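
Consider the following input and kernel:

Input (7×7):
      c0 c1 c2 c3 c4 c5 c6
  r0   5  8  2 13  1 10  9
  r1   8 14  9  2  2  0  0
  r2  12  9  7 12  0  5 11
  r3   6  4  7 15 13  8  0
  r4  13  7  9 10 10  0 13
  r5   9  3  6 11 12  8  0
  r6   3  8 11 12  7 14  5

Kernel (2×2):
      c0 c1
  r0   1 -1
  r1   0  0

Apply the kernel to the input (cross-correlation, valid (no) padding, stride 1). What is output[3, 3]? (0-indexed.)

The receptive field on the input at this output position is [15 13 / 10 10]. Elementwise product with the kernel and sum: 15·1 + 13·-1.

2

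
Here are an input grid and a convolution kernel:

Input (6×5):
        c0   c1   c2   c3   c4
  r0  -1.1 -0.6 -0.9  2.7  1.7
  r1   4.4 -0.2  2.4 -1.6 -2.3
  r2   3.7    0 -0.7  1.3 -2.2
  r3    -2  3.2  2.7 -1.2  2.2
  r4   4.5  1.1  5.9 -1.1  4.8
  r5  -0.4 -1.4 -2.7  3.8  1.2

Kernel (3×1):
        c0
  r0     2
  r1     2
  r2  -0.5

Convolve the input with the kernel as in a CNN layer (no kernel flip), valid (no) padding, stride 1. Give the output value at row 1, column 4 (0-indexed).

The receptive field on the input at this output position is [-2.3 / -2.2 / 2.2]. Elementwise product with the kernel and sum: -2.3·2 + -2.2·2 + 2.2·-0.5.

-10.1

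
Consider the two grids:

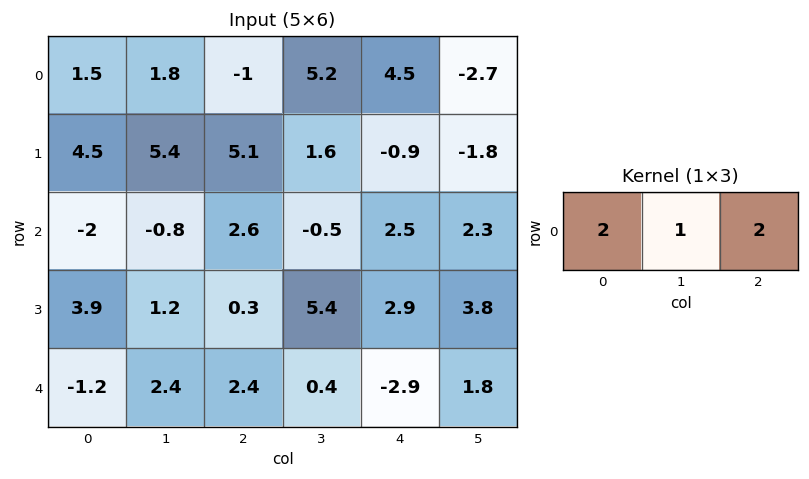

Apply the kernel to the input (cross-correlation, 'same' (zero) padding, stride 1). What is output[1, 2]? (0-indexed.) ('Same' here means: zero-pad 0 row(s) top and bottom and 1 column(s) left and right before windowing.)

The receptive field on the zero-padded input at this output position is [5.4 5.1 1.6]. Elementwise product with the kernel and sum: 5.4·2 + 5.1·1 + 1.6·2.

19.1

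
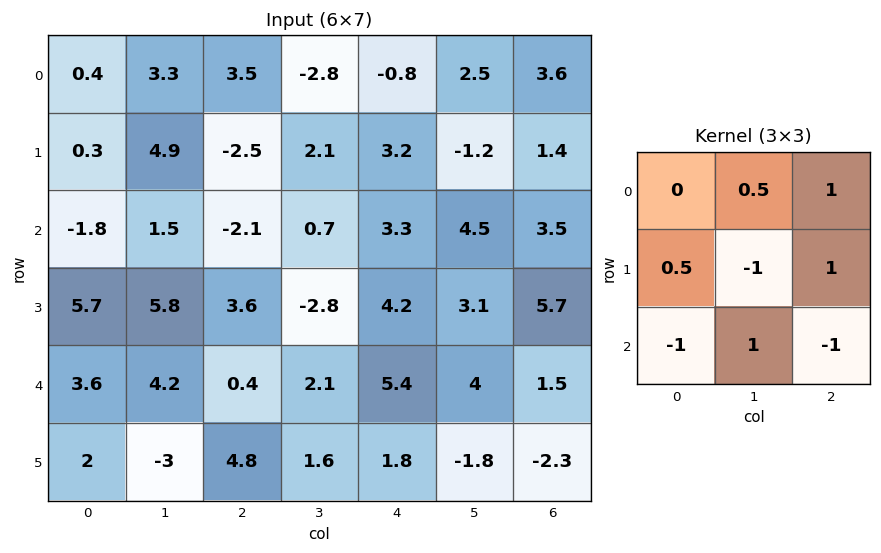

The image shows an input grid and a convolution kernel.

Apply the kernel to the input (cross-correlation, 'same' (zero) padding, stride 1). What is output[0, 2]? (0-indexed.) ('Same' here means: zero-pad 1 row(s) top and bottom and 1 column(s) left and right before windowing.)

-14.15

The receptive field on the zero-padded input at this output position is [0 0 0 / 3.3 3.5 -2.8 / 4.9 -2.5 2.1]. Elementwise product with the kernel and sum: 0·0.5 + 0·1 + 3.3·0.5 + 3.5·-1 + -2.8·1 + 4.9·-1 + -2.5·1 + 2.1·-1.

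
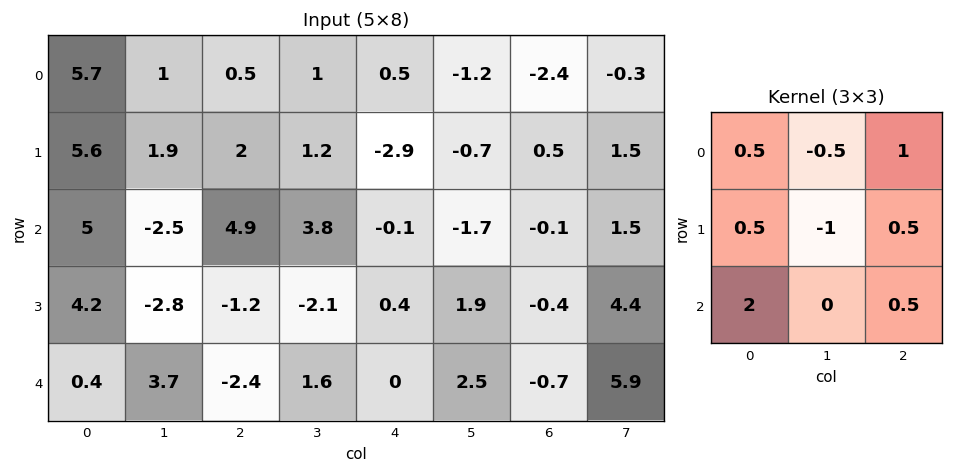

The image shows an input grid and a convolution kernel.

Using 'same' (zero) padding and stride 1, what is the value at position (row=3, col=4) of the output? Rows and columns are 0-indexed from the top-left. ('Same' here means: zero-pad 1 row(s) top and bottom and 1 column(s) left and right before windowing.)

4.2

The receptive field on the zero-padded input at this output position is [3.8 -0.1 -1.7 / -2.1 0.4 1.9 / 1.6 0 2.5]. Elementwise product with the kernel and sum: 3.8·0.5 + -0.1·-0.5 + -1.7·1 + -2.1·0.5 + 0.4·-1 + 1.9·0.5 + 1.6·2 + 2.5·0.5.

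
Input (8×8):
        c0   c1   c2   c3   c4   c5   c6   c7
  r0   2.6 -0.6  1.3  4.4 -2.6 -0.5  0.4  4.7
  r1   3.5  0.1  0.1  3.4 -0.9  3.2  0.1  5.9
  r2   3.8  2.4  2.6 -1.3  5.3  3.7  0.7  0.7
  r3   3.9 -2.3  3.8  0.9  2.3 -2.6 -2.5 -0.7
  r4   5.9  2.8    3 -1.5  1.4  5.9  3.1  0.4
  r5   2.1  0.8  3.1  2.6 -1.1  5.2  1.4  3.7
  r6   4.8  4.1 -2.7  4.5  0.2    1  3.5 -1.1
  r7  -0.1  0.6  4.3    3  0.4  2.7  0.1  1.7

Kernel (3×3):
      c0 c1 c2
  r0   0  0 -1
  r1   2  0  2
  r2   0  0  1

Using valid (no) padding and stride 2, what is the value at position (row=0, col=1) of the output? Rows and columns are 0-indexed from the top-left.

The receptive field on the input at this output position is [1.3 4.4 -2.6 / 0.1 3.4 -0.9 / 2.6 -1.3 5.3]. Elementwise product with the kernel and sum: -2.6·-1 + 0.1·2 + -0.9·2 + 5.3·1.

6.3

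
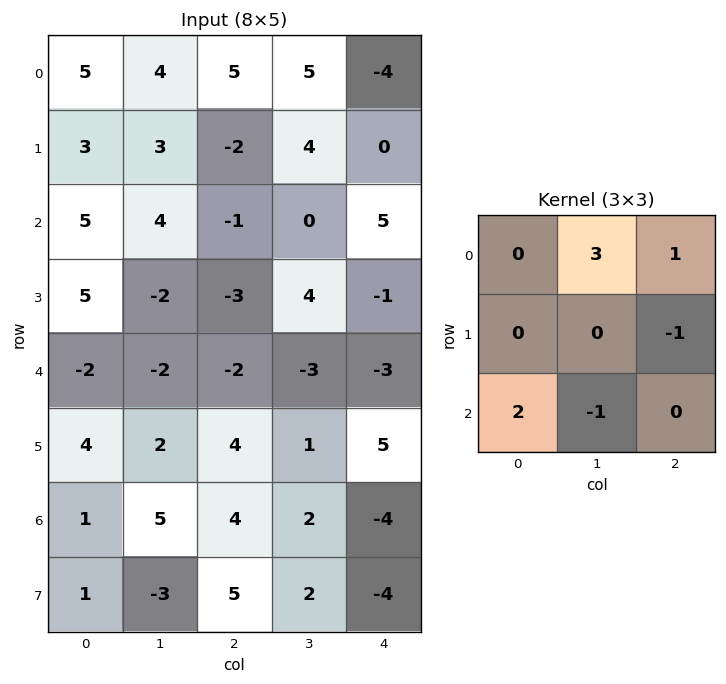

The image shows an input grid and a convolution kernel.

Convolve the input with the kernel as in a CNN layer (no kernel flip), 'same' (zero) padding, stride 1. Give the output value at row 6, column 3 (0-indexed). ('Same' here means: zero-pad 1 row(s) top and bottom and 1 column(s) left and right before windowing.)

20

The receptive field on the zero-padded input at this output position is [4 1 5 / 4 2 -4 / 5 2 -4]. Elementwise product with the kernel and sum: 1·3 + 5·1 + -4·-1 + 5·2 + 2·-1.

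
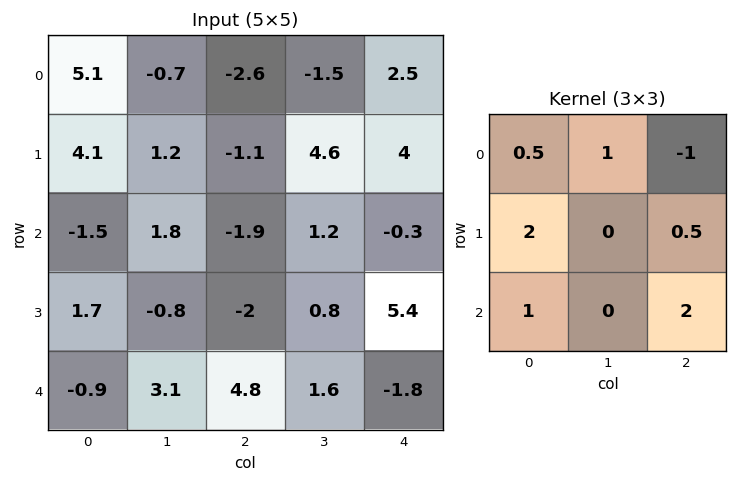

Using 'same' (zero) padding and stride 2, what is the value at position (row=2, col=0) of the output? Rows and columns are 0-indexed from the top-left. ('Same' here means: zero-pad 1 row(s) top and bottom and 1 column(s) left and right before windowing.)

4.05

The receptive field on the zero-padded input at this output position is [0 1.7 -0.8 / 0 -0.9 3.1 / 0 0 0]. Elementwise product with the kernel and sum: 0·0.5 + 1.7·1 + -0.8·-1 + 0·2 + 3.1·0.5 + 0·1 + 0·2.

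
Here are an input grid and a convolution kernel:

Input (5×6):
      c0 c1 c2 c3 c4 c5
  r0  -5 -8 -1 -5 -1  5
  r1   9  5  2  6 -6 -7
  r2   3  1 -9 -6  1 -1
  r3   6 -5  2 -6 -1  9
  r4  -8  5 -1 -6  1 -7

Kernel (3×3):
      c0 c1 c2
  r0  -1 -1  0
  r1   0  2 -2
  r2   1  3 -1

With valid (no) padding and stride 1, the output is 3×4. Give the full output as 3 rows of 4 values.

Output[0,0]: The receptive field on the input at this output position is [-5 -8 -1 / 9 5 2 / 3 1 -9]. Elementwise product with the kernel and sum: -5·-1 + -8·-1 + 5·2 + 2·-2 + 3·1 + 1·3 + -9·-1.

34 -19 2 6
-5 -6 -37 -14
-10 32 -15 -11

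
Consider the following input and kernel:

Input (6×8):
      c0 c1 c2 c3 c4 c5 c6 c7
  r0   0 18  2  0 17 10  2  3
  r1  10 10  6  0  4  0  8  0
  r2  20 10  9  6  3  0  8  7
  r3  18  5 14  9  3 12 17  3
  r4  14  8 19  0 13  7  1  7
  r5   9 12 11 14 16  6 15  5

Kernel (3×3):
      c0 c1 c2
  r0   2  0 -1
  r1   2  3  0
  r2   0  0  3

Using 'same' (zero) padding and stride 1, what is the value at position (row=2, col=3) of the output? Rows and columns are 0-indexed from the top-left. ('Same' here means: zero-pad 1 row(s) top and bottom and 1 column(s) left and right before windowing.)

53

The receptive field on the zero-padded input at this output position is [6 0 4 / 9 6 3 / 14 9 3]. Elementwise product with the kernel and sum: 6·2 + 4·-1 + 9·2 + 6·3 + 3·3.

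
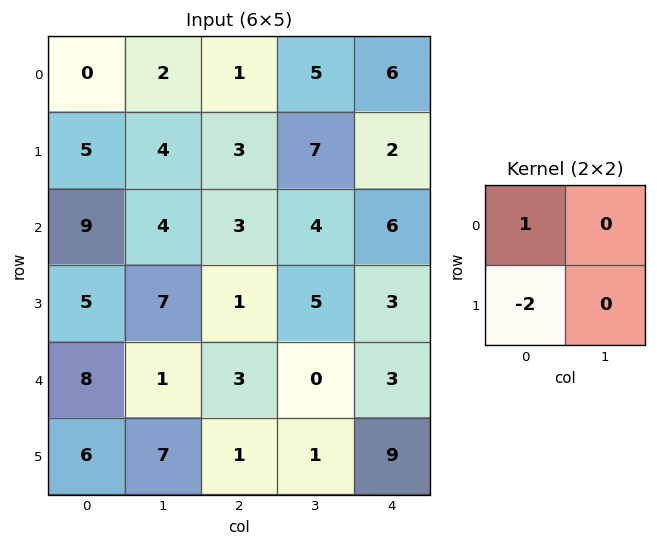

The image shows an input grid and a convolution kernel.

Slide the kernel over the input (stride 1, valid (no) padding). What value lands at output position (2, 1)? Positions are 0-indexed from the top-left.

-10

The receptive field on the input at this output position is [4 3 / 7 1]. Elementwise product with the kernel and sum: 4·1 + 7·-2.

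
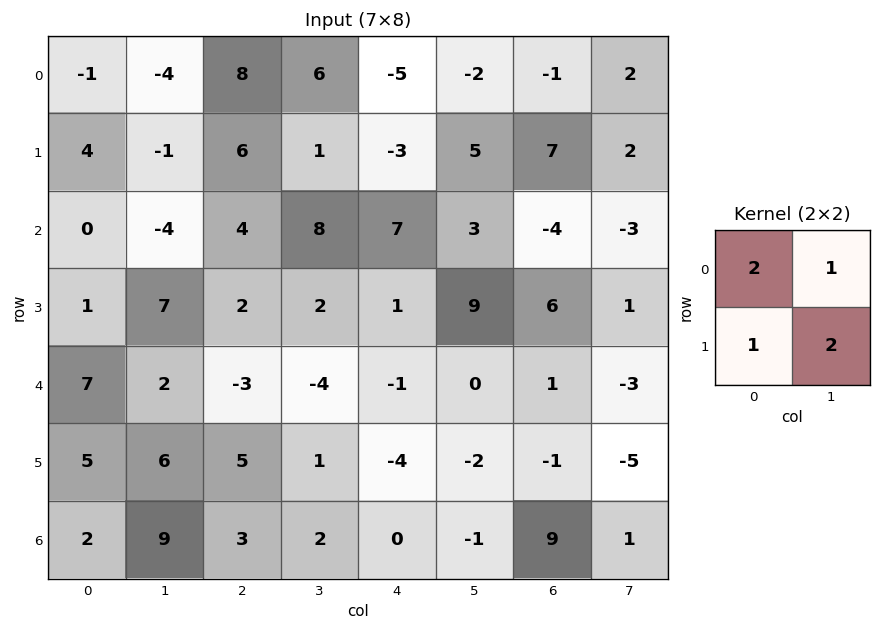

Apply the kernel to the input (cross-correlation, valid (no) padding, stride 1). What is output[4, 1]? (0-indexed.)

17

The receptive field on the input at this output position is [2 -3 / 6 5]. Elementwise product with the kernel and sum: 2·2 + -3·1 + 6·1 + 5·2.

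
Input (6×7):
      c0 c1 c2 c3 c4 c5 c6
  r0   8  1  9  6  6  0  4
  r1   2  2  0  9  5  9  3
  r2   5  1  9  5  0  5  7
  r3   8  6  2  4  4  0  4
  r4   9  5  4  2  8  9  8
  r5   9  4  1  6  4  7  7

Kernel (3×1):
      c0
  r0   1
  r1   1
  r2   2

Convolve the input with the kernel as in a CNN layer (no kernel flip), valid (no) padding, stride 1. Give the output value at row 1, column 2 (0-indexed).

The receptive field on the input at this output position is [0 / 9 / 2]. Elementwise product with the kernel and sum: 0·1 + 9·1 + 2·2.

13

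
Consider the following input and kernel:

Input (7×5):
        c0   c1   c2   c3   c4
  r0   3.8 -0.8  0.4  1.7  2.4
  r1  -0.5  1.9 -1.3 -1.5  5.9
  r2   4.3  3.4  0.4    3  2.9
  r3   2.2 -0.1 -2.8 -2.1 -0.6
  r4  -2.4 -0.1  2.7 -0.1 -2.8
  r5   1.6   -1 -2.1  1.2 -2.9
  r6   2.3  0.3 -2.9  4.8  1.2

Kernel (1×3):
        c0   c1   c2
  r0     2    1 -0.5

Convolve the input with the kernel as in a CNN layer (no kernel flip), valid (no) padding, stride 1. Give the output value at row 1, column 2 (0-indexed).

-7.05

The receptive field on the input at this output position is [-1.3 -1.5 5.9]. Elementwise product with the kernel and sum: -1.3·2 + -1.5·1 + 5.9·-0.5.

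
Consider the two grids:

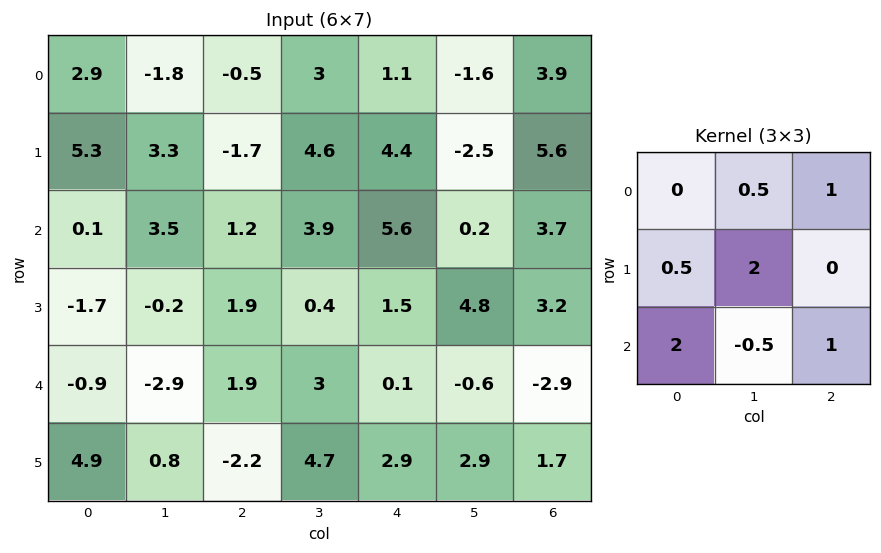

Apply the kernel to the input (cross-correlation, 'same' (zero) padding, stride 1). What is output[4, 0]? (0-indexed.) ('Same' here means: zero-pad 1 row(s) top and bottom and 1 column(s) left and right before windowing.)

The receptive field on the zero-padded input at this output position is [0 -1.7 -0.2 / 0 -0.9 -2.9 / 0 4.9 0.8]. Elementwise product with the kernel and sum: -1.7·0.5 + -0.2·1 + 0·0.5 + -0.9·2 + 0·2 + 4.9·-0.5 + 0.8·1.

-4.5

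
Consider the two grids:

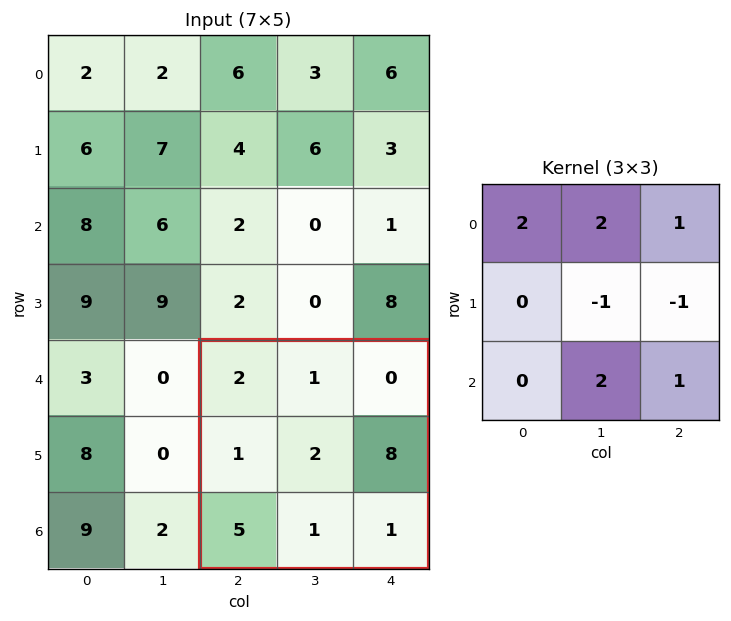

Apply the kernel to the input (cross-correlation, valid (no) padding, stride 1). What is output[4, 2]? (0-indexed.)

The receptive field on the input at this output position is [2 1 0 / 1 2 8 / 5 1 1]. Elementwise product with the kernel and sum: 2·2 + 1·2 + 0·1 + 2·-1 + 8·-1 + 1·2 + 1·1.

-1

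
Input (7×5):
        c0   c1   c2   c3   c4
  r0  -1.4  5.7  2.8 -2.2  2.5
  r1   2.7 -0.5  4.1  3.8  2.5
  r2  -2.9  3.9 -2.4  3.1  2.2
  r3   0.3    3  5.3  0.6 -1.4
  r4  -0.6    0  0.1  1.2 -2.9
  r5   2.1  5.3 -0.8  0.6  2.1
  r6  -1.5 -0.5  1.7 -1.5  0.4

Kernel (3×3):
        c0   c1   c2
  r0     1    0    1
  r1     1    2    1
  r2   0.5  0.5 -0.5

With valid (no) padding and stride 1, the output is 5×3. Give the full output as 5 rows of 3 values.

8.9 14.2 18.75
8.3 9.35 16.25
5.95 20.65 7
9.2 6.95 2.35
9.55 6.85 -0.4

Output[0,0]: The receptive field on the input at this output position is [-1.4 5.7 2.8 / 2.7 -0.5 4.1 / -2.9 3.9 -2.4]. Elementwise product with the kernel and sum: -1.4·1 + 2.8·1 + 2.7·1 + -0.5·2 + 4.1·1 + -2.9·0.5 + 3.9·0.5 + -2.4·-0.5.
Output[0,1]: The receptive field on the input at this output position is [5.7 2.8 -2.2 / -0.5 4.1 3.8 / 3.9 -2.4 3.1]. Elementwise product with the kernel and sum: 5.7·1 + -2.2·1 + -0.5·1 + 4.1·2 + 3.8·1 + 3.9·0.5 + -2.4·0.5 + 3.1·-0.5.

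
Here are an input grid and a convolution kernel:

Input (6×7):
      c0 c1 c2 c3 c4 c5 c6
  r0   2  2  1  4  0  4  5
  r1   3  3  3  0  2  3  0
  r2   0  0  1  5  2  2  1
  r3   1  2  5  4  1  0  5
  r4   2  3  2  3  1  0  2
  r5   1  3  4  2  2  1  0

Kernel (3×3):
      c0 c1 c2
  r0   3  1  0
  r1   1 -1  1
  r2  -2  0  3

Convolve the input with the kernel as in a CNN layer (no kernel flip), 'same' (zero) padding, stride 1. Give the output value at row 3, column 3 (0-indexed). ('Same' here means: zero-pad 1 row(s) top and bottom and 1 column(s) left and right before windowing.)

9

The receptive field on the zero-padded input at this output position is [1 5 2 / 5 4 1 / 2 3 1]. Elementwise product with the kernel and sum: 1·3 + 5·1 + 5·1 + 4·-1 + 1·1 + 2·-2 + 1·3.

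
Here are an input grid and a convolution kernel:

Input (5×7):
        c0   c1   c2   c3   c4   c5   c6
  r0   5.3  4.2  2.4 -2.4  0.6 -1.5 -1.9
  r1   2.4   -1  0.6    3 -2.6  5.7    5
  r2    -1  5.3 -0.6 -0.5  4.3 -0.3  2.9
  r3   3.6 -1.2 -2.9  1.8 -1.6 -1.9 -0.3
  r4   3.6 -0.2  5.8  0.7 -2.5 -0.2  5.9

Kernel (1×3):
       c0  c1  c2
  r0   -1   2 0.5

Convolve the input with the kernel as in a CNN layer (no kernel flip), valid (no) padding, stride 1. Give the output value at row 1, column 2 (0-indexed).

The receptive field on the input at this output position is [0.6 3 -2.6]. Elementwise product with the kernel and sum: 0.6·-1 + 3·2 + -2.6·0.5.

4.1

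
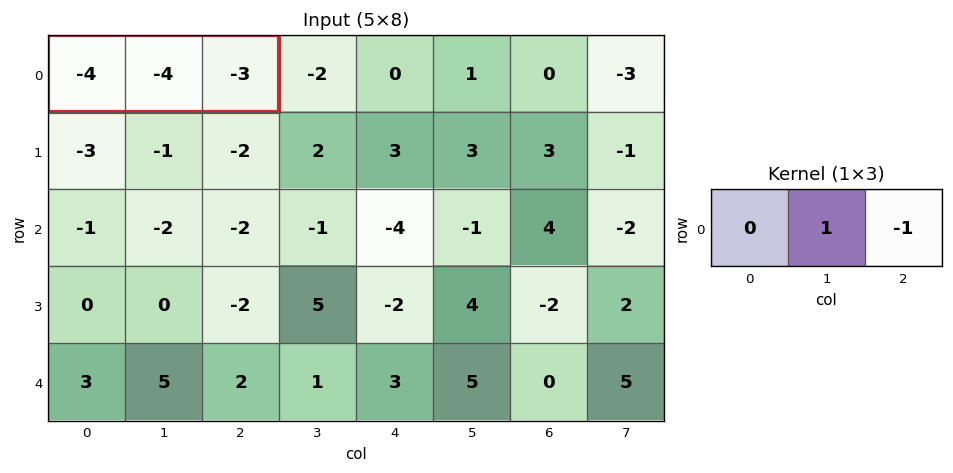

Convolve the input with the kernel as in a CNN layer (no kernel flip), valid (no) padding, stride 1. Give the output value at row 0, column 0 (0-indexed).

-1

The receptive field on the input at this output position is [-4 -4 -3]. Elementwise product with the kernel and sum: -4·1 + -3·-1.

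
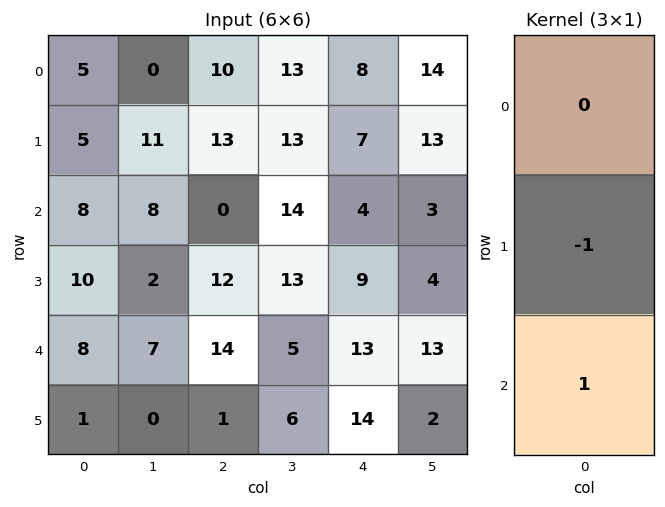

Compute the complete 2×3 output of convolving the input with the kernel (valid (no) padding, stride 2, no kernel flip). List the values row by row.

3 -13 -3
-2 2 4

Output[0,0]: The receptive field on the input at this output position is [5 / 5 / 8]. Elementwise product with the kernel and sum: 5·-1 + 8·1.
Output[0,1]: The receptive field on the input at this output position is [10 / 13 / 0]. Elementwise product with the kernel and sum: 13·-1 + 0·1.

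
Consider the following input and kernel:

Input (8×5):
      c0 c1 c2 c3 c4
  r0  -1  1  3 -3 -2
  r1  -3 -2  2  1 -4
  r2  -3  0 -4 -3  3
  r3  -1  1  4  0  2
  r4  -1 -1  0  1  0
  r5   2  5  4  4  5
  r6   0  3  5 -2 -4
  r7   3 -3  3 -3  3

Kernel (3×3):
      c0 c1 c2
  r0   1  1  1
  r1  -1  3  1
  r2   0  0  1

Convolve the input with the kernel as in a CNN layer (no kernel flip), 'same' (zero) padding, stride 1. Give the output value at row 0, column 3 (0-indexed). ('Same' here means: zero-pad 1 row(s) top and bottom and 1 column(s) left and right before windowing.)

-18

The receptive field on the zero-padded input at this output position is [0 0 0 / 3 -3 -2 / 2 1 -4]. Elementwise product with the kernel and sum: 0·1 + 0·1 + 0·1 + 3·-1 + -3·3 + -2·1 + -4·1.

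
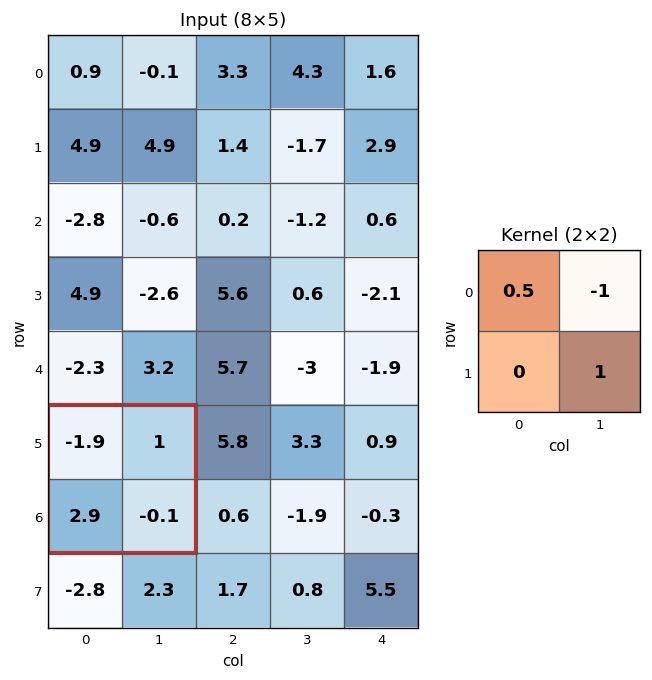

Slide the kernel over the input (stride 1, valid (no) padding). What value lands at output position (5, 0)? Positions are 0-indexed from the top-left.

The receptive field on the input at this output position is [-1.9 1 / 2.9 -0.1]. Elementwise product with the kernel and sum: -1.9·0.5 + 1·-1 + -0.1·1.

-2.05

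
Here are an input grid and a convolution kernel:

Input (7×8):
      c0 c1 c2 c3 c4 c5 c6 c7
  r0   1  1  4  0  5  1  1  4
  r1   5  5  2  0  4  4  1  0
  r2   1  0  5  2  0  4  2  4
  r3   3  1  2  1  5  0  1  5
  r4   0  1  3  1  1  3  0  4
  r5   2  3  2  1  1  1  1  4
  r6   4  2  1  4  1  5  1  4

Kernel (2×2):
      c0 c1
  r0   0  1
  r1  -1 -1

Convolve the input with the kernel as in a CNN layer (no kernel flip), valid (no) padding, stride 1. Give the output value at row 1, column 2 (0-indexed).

-7

The receptive field on the input at this output position is [2 0 / 5 2]. Elementwise product with the kernel and sum: 0·1 + 5·-1 + 2·-1.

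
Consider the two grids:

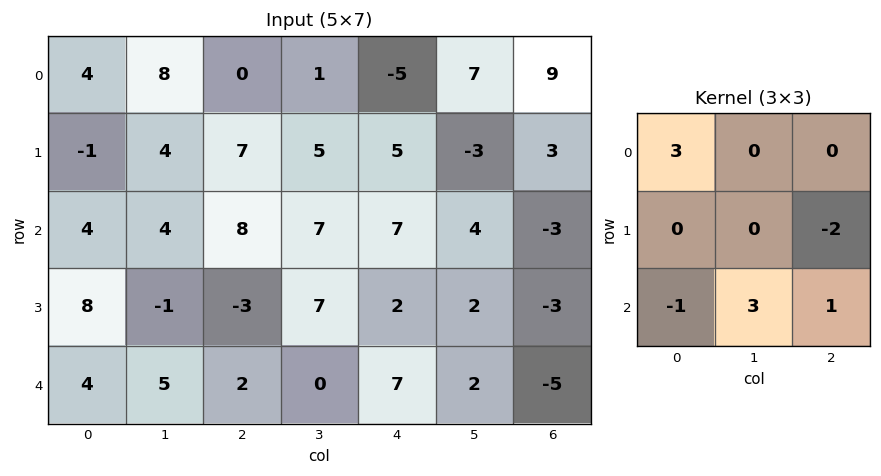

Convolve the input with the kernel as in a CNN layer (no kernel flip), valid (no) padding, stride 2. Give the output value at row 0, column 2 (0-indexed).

-19

The receptive field on the input at this output position is [-5 7 9 / 5 -3 3 / 7 4 -3]. Elementwise product with the kernel and sum: -5·3 + 3·-2 + 7·-1 + 4·3 + -3·1.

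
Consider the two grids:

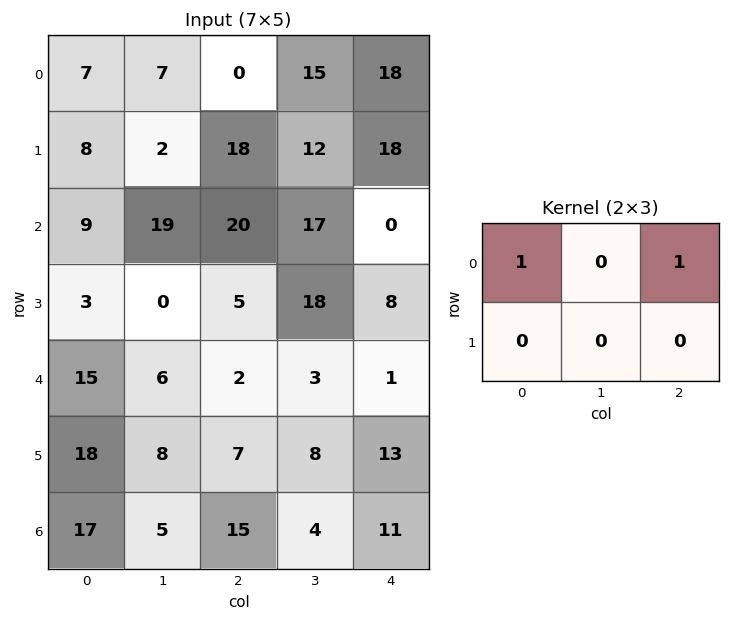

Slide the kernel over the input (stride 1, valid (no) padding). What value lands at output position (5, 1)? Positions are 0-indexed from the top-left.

16

The receptive field on the input at this output position is [8 7 8 / 5 15 4]. Elementwise product with the kernel and sum: 8·1 + 8·1.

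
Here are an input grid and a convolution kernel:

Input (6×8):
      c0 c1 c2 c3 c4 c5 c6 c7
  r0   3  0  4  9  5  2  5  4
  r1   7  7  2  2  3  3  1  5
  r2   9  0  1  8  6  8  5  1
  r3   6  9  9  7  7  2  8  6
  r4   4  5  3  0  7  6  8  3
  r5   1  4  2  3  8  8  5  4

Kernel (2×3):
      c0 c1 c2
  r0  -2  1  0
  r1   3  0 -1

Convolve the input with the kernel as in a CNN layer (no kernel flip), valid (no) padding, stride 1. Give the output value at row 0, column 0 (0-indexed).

The receptive field on the input at this output position is [3 0 4 / 7 7 2]. Elementwise product with the kernel and sum: 3·-2 + 0·1 + 7·3 + 2·-1.

13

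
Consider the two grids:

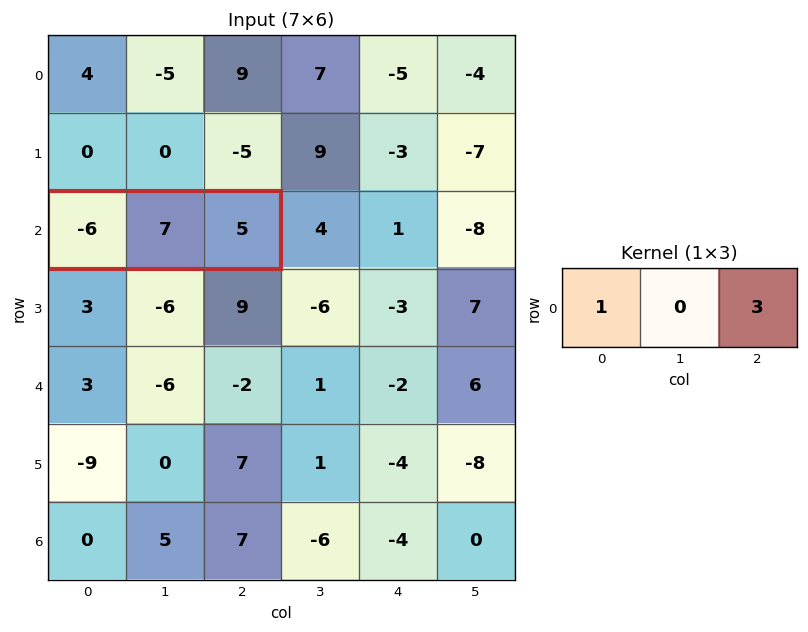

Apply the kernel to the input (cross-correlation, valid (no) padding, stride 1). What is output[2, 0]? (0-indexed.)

9

The receptive field on the input at this output position is [-6 7 5]. Elementwise product with the kernel and sum: -6·1 + 5·3.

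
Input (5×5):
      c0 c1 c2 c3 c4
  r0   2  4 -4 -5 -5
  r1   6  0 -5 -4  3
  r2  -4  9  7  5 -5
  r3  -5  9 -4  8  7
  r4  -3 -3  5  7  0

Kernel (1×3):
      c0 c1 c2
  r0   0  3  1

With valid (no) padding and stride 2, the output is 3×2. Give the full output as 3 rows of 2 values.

Output[0,0]: The receptive field on the input at this output position is [2 4 -4]. Elementwise product with the kernel and sum: 4·3 + -4·1.

8 -20
34 10
-4 21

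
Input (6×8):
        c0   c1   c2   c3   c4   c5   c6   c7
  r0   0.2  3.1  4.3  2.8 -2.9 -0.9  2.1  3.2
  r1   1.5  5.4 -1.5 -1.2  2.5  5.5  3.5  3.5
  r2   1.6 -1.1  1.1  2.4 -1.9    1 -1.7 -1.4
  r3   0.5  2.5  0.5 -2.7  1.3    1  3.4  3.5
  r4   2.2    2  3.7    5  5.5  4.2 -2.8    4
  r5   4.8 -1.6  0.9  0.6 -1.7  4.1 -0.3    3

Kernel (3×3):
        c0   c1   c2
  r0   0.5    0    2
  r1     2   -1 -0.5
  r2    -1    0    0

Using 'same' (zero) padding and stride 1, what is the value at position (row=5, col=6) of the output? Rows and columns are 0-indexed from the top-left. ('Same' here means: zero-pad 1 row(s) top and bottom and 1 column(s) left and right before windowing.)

17.1

The receptive field on the zero-padded input at this output position is [4.2 -2.8 4 / 4.1 -0.3 3 / 0 0 0]. Elementwise product with the kernel and sum: 4.2·0.5 + 4·2 + 4.1·2 + -0.3·-1 + 3·-0.5 + 0·-1.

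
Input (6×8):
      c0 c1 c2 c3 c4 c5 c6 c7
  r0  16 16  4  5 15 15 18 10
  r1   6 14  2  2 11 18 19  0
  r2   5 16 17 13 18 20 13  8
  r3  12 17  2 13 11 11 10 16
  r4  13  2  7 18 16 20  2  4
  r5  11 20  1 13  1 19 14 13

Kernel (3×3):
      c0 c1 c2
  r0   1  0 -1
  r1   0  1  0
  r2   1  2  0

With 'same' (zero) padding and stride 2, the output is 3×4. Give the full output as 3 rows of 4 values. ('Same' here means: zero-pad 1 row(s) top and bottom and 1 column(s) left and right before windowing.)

Output[0,0]: The receptive field on the zero-padded input at this output position is [0 0 0 / 0 16 16 / 0 6 14]. Elementwise product with the kernel and sum: 0·1 + 0·-1 + 16·1 + 0·1 + 6·2.

28 22 39 74
15 50 37 62
18 33 33 44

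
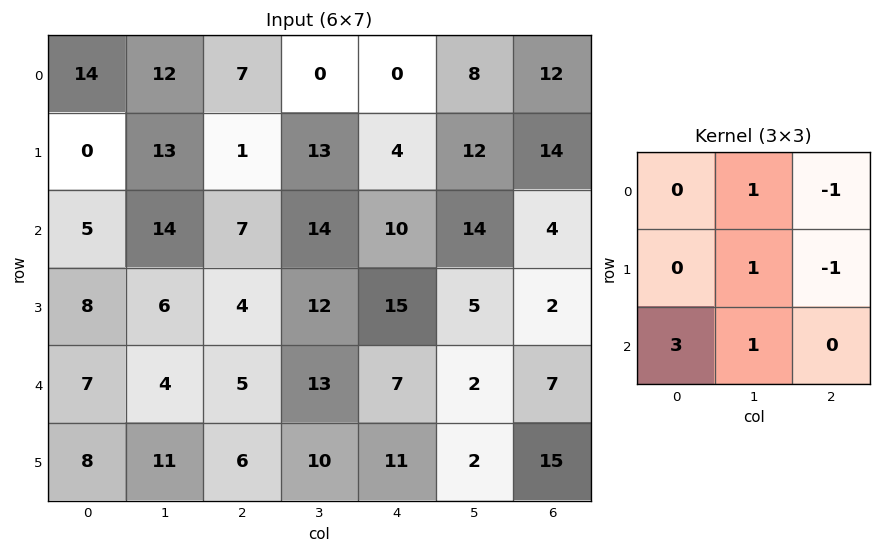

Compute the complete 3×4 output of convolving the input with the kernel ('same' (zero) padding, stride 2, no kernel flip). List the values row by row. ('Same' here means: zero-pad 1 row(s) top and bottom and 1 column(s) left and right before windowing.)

2 47 35 62
-14 3 39 35
13 23 56 30

Output[0,0]: The receptive field on the zero-padded input at this output position is [0 0 0 / 0 14 12 / 0 0 13]. Elementwise product with the kernel and sum: 0·1 + 0·-1 + 14·1 + 12·-1 + 0·3 + 0·1.
Output[0,1]: The receptive field on the zero-padded input at this output position is [0 0 0 / 12 7 0 / 13 1 13]. Elementwise product with the kernel and sum: 0·1 + 0·-1 + 7·1 + 0·-1 + 13·3 + 1·1.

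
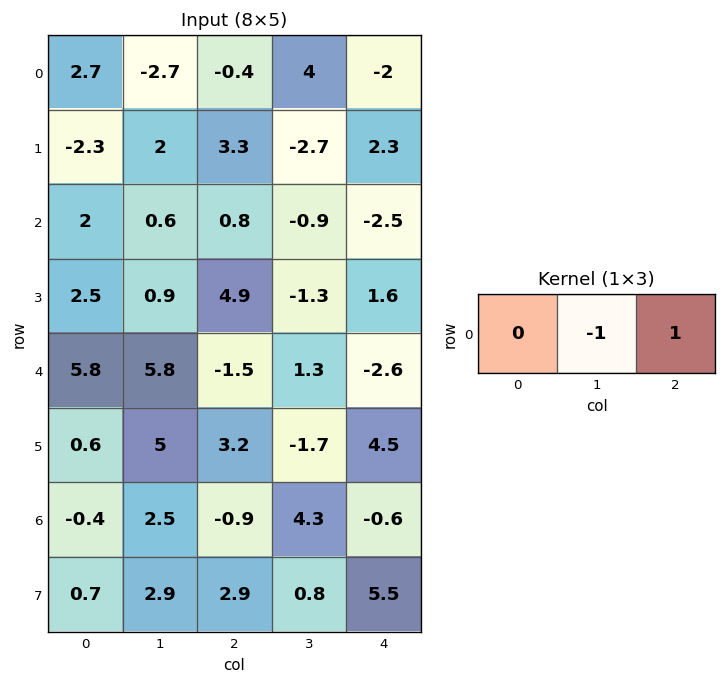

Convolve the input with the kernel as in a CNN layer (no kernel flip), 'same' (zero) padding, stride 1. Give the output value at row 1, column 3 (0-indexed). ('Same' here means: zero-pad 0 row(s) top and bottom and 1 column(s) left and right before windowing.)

The receptive field on the zero-padded input at this output position is [3.3 -2.7 2.3]. Elementwise product with the kernel and sum: -2.7·-1 + 2.3·1.

5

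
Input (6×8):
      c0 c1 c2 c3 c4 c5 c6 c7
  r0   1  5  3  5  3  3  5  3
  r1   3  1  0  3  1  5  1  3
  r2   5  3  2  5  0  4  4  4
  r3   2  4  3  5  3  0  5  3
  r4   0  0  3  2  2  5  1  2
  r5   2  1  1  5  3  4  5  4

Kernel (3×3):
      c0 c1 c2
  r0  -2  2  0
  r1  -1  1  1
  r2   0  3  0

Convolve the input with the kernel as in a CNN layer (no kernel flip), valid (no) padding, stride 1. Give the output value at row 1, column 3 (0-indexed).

4

The receptive field on the input at this output position is [3 1 5 / 5 0 4 / 5 3 0]. Elementwise product with the kernel and sum: 3·-2 + 1·2 + 5·-1 + 0·1 + 4·1 + 3·3.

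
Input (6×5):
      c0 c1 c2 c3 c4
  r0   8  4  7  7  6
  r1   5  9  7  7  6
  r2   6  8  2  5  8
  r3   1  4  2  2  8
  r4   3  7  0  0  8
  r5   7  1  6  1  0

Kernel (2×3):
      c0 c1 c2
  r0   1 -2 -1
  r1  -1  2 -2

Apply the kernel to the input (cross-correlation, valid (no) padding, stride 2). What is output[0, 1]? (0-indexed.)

The receptive field on the input at this output position is [7 7 6 / 7 7 6]. Elementwise product with the kernel and sum: 7·1 + 7·-2 + 6·-1 + 7·-1 + 7·2 + 6·-2.

-18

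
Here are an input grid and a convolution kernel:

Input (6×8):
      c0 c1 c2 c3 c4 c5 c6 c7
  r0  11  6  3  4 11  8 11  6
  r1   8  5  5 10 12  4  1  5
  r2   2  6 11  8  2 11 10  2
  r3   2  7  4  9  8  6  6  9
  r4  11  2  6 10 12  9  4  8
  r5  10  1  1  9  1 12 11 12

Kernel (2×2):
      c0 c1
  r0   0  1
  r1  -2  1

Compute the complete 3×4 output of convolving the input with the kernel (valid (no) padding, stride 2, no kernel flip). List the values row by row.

Output[0,0]: The receptive field on the input at this output position is [11 6 / 8 5]. Elementwise product with the kernel and sum: 6·1 + 8·-2 + 5·1.
Output[0,1]: The receptive field on the input at this output position is [3 4 / 5 10]. Elementwise product with the kernel and sum: 4·1 + 5·-2 + 10·1.

-5 4 -12 9
9 9 1 -1
-17 17 19 -2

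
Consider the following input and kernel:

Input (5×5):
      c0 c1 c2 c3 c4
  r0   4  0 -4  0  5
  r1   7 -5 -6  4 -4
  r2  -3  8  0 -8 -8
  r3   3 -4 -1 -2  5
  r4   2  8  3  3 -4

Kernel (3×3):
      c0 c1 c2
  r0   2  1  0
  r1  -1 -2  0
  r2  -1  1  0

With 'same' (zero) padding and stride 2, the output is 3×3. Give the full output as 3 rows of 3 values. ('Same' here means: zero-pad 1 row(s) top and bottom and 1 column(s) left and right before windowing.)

-1 7 -18
16 -21 35
-1 -23 6

Output[0,0]: The receptive field on the zero-padded input at this output position is [0 0 0 / 0 4 0 / 0 7 -5]. Elementwise product with the kernel and sum: 0·2 + 0·1 + 0·-1 + 4·-2 + 0·-1 + 7·1.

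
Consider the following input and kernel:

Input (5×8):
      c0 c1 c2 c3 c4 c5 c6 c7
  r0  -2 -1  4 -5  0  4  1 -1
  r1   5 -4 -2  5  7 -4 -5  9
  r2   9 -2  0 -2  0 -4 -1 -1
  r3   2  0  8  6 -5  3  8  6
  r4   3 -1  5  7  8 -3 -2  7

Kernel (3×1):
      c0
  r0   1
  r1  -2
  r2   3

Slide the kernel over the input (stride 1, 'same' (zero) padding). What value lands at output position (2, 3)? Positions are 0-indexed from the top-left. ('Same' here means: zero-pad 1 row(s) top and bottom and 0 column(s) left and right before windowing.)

27

The receptive field on the zero-padded input at this output position is [5 / -2 / 6]. Elementwise product with the kernel and sum: 5·1 + -2·-2 + 6·3.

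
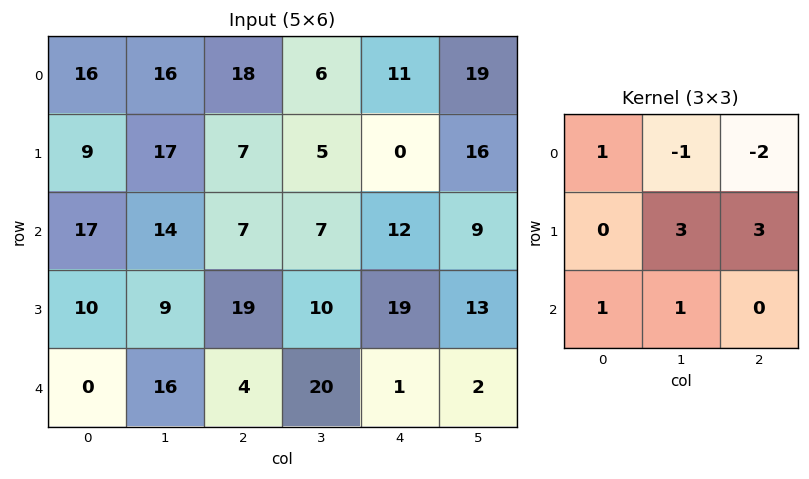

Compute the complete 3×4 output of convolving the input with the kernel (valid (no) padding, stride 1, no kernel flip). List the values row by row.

Output[0,0]: The receptive field on the input at this output position is [16 16 18 / 9 17 7 / 17 14 7]. Elementwise product with the kernel and sum: 16·1 + 16·-1 + 18·-2 + 17·3 + 7·3 + 17·1 + 14·1.
Output[0,1]: The receptive field on the input at this output position is [16 18 6 / 17 7 5 / 14 7 7]. Elementwise product with the kernel and sum: 16·1 + 18·-1 + 6·-2 + 7·3 + 5·3 + 14·1 + 7·1.

67 43 19 24
60 70 88 65
89 100 87 94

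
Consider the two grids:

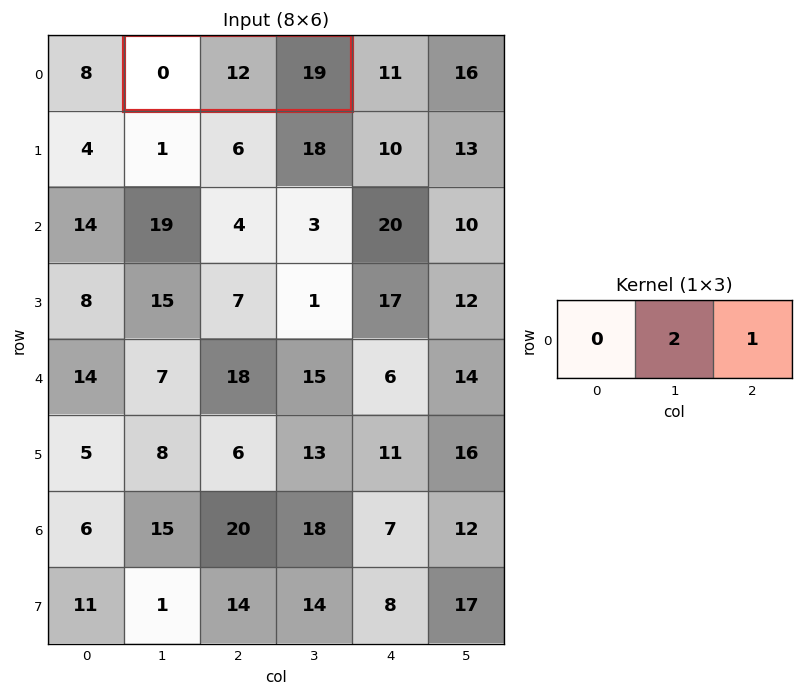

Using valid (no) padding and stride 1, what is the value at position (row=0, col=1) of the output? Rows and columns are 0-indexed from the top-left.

43

The receptive field on the input at this output position is [0 12 19]. Elementwise product with the kernel and sum: 12·2 + 19·1.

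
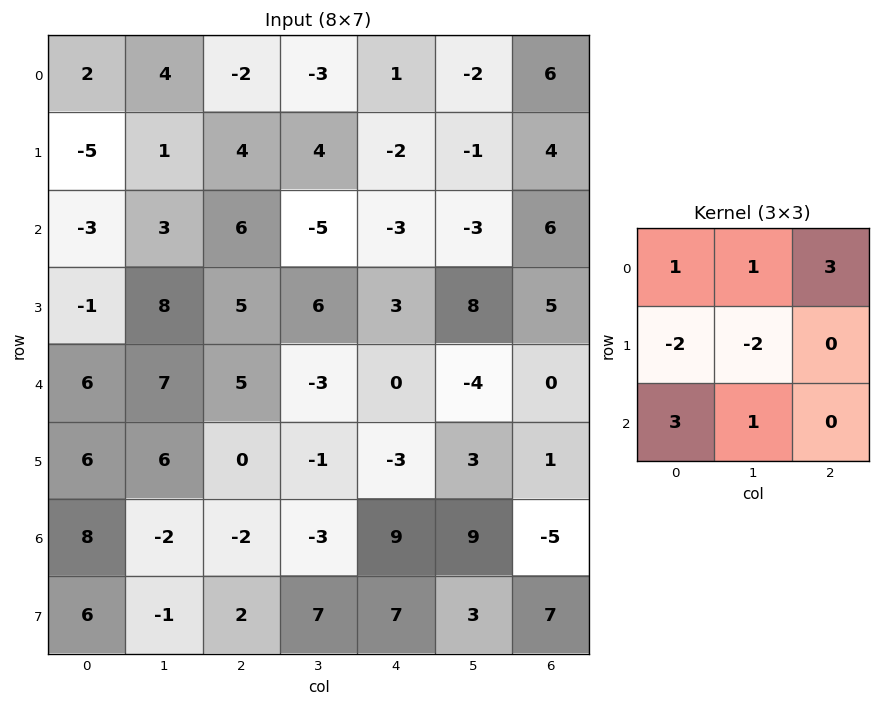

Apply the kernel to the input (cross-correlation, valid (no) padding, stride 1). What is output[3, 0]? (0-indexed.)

The receptive field on the input at this output position is [-1 8 5 / 6 7 5 / 6 6 0]. Elementwise product with the kernel and sum: -1·1 + 8·1 + 5·3 + 6·-2 + 7·-2 + 6·3 + 6·1.

20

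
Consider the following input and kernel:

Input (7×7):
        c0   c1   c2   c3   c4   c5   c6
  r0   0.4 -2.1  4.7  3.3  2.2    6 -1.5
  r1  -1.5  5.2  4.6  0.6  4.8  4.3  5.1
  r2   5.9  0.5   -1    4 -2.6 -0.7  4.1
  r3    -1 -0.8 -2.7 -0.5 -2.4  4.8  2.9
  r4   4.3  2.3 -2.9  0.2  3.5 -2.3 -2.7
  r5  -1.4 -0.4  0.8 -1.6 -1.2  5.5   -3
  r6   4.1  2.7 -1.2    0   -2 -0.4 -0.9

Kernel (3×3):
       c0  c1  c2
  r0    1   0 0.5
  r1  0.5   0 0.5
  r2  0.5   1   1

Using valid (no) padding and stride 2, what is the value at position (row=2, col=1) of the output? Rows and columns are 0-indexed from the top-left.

The receptive field on the input at this output position is [-2.9 0.2 3.5 / 0.8 -1.6 -1.2 / -1.2 0 -2]. Elementwise product with the kernel and sum: -2.9·1 + 3.5·0.5 + 0.8·0.5 + -1.2·0.5 + -1.2·0.5 + 0·1 + -2·1.

-3.95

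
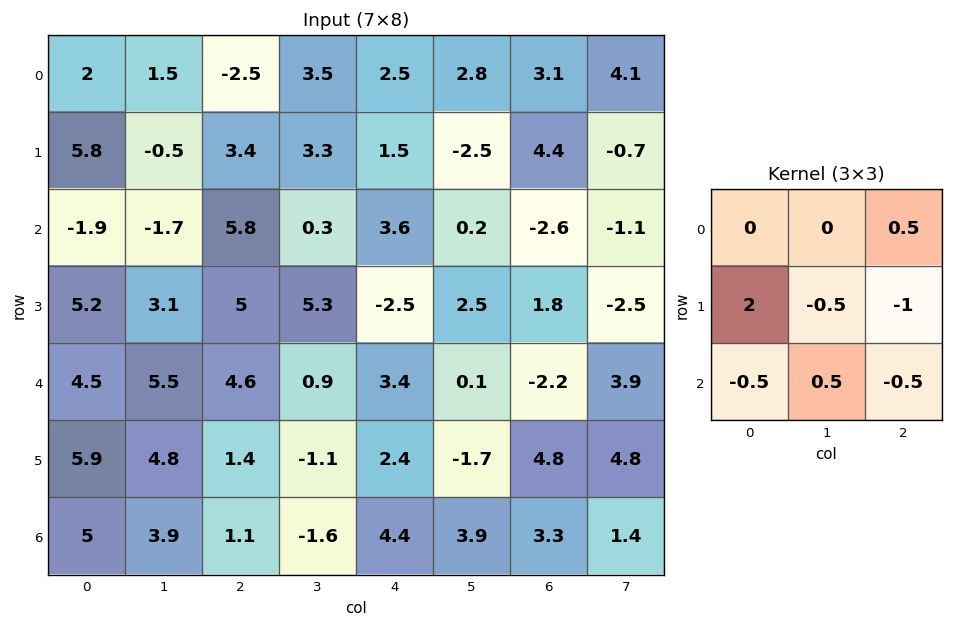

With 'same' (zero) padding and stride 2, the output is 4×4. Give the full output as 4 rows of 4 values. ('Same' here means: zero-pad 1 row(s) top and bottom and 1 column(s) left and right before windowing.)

0.65 1.05 3.3 3.75
3.45 -6.65 -7.8 3.35
-5.65 9.3 3.85 -3
-4 8.3 -10.15 7.15

Output[0,0]: The receptive field on the zero-padded input at this output position is [0 0 0 / 0 2 1.5 / 0 5.8 -0.5]. Elementwise product with the kernel and sum: 0·0.5 + 0·2 + 2·-0.5 + 1.5·-1 + 0·-0.5 + 5.8·0.5 + -0.5·-0.5.
Output[0,1]: The receptive field on the zero-padded input at this output position is [0 0 0 / 1.5 -2.5 3.5 / -0.5 3.4 3.3]. Elementwise product with the kernel and sum: 0·0.5 + 1.5·2 + -2.5·-0.5 + 3.5·-1 + -0.5·-0.5 + 3.4·0.5 + 3.3·-0.5.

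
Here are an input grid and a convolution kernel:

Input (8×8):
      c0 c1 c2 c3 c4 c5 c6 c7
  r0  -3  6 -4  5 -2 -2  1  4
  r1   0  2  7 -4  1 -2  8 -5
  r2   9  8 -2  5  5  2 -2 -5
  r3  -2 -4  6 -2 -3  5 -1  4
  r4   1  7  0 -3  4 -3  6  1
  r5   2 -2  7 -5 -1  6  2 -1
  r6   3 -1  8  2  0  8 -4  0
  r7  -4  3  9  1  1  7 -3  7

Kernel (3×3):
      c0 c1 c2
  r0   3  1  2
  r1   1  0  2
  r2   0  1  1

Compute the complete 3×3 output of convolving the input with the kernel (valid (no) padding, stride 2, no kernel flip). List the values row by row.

9 8 11
48 10 11
33 12 28

Output[0,0]: The receptive field on the input at this output position is [-3 6 -4 / 0 2 7 / 9 8 -2]. Elementwise product with the kernel and sum: -3·3 + 6·1 + -4·2 + 0·1 + 7·2 + 8·1 + -2·1.
Output[0,1]: The receptive field on the input at this output position is [-4 5 -2 / 7 -4 1 / -2 5 5]. Elementwise product with the kernel and sum: -4·3 + 5·1 + -2·2 + 7·1 + 1·2 + 5·1 + 5·1.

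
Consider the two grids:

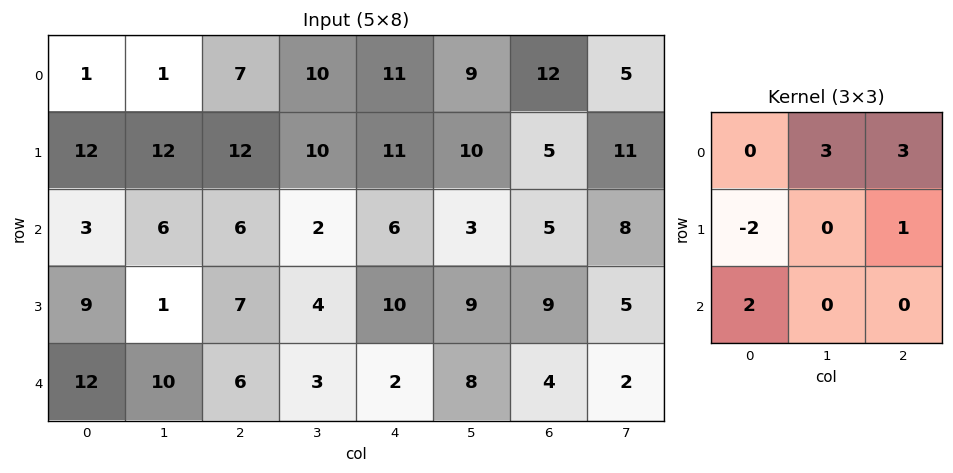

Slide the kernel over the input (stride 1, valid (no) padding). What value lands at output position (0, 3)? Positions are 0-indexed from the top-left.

54

The receptive field on the input at this output position is [10 11 9 / 10 11 10 / 2 6 3]. Elementwise product with the kernel and sum: 11·3 + 9·3 + 10·-2 + 10·1 + 2·2.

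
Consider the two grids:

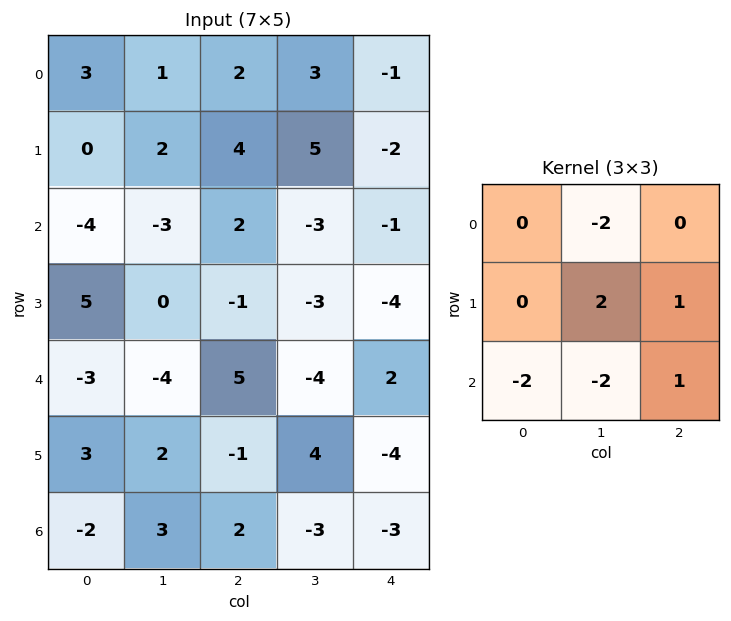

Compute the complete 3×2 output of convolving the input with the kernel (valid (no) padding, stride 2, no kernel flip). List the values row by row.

22 3
24 -4
11 11

Output[0,0]: The receptive field on the input at this output position is [3 1 2 / 0 2 4 / -4 -3 2]. Elementwise product with the kernel and sum: 1·-2 + 2·2 + 4·1 + -4·-2 + -3·-2 + 2·1.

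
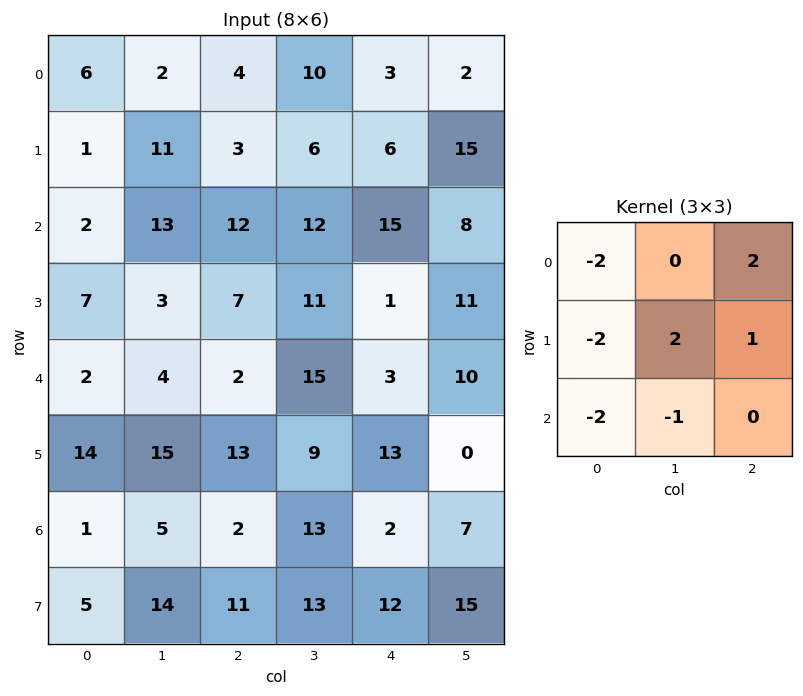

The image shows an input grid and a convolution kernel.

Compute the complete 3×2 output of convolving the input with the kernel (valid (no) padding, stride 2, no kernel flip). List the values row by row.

2 -26
11 -4
8 -10

Output[0,0]: The receptive field on the input at this output position is [6 2 4 / 1 11 3 / 2 13 12]. Elementwise product with the kernel and sum: 6·-2 + 4·2 + 1·-2 + 11·2 + 3·1 + 2·-2 + 13·-1.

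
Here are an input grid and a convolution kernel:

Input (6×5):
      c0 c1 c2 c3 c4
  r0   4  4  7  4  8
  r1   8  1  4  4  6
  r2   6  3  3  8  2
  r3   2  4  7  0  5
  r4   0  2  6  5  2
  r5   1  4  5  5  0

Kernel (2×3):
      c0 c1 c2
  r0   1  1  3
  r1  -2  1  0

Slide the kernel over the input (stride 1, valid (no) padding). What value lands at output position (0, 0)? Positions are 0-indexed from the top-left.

14

The receptive field on the input at this output position is [4 4 7 / 8 1 4]. Elementwise product with the kernel and sum: 4·1 + 4·1 + 7·3 + 8·-2 + 1·1.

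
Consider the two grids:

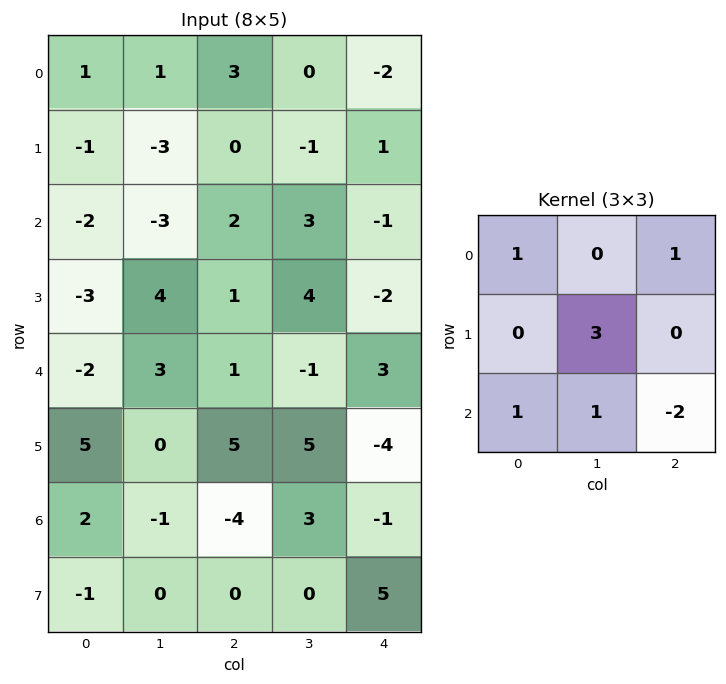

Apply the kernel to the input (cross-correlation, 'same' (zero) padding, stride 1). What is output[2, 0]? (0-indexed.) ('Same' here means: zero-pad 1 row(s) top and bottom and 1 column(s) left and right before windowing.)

-20

The receptive field on the zero-padded input at this output position is [0 -1 -3 / 0 -2 -3 / 0 -3 4]. Elementwise product with the kernel and sum: 0·1 + -3·1 + -2·3 + 0·1 + -3·1 + 4·-2.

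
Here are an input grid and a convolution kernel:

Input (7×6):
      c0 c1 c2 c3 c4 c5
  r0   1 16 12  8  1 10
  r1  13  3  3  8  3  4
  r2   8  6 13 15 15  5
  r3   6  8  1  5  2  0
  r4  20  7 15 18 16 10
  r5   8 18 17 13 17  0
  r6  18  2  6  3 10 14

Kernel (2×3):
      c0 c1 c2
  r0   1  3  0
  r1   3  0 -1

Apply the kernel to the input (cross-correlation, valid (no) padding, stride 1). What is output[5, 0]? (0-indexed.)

110

The receptive field on the input at this output position is [8 18 17 / 18 2 6]. Elementwise product with the kernel and sum: 8·1 + 18·3 + 18·3 + 6·-1.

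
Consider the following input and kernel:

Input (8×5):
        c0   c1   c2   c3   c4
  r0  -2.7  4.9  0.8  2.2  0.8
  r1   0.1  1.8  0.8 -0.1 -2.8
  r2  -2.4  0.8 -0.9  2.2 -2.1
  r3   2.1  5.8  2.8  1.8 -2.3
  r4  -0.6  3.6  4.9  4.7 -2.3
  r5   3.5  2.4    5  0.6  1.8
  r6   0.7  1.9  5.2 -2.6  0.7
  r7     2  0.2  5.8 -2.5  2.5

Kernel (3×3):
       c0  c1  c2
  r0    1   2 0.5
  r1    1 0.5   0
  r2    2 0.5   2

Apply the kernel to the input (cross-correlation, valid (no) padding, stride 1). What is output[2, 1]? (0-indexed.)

The receptive field on the input at this output position is [0.8 -0.9 2.2 / 5.8 2.8 1.8 / 3.6 4.9 4.7]. Elementwise product with the kernel and sum: 0.8·1 + -0.9·2 + 2.2·0.5 + 5.8·1 + 2.8·0.5 + 3.6·2 + 4.9·0.5 + 4.7·2.

26.35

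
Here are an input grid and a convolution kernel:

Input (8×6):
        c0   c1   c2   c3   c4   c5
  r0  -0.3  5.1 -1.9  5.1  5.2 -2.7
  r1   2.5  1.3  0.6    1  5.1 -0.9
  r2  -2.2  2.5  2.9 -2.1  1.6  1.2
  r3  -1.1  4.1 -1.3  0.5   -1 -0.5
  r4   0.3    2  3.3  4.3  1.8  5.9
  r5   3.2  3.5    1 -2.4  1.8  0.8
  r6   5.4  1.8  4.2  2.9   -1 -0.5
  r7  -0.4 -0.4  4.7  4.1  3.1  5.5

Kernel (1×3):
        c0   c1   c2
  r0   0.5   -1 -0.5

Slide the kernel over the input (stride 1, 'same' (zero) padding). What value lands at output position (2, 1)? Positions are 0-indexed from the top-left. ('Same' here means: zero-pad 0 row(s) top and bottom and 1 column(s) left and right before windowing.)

The receptive field on the zero-padded input at this output position is [-2.2 2.5 2.9]. Elementwise product with the kernel and sum: -2.2·0.5 + 2.5·-1 + 2.9·-0.5.

-5.05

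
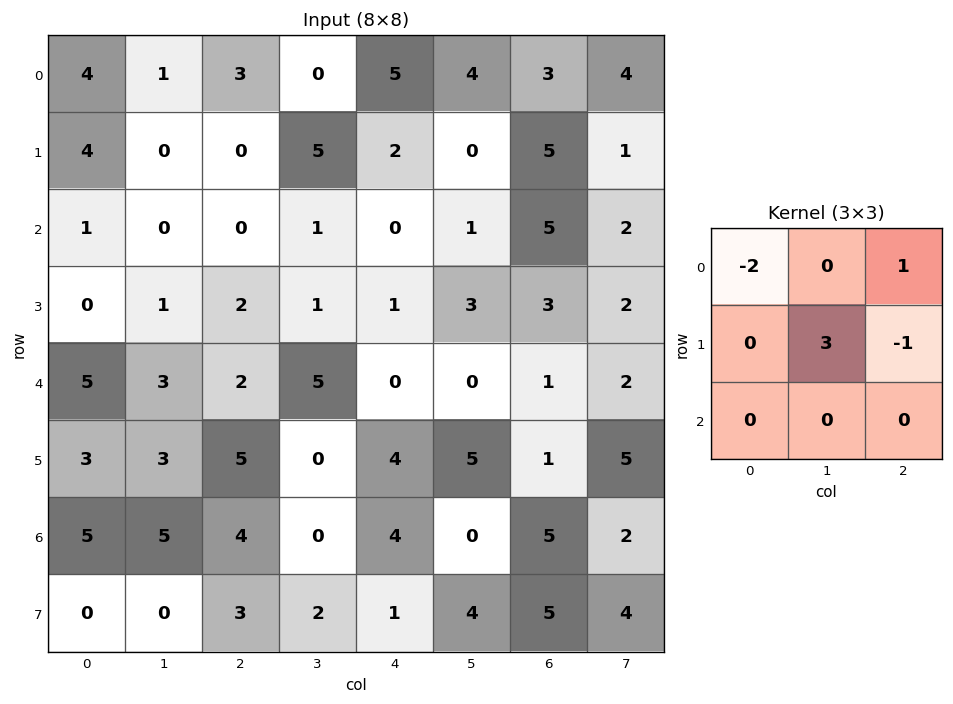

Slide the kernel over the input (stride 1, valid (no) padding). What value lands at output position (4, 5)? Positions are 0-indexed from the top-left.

0

The receptive field on the input at this output position is [0 1 2 / 5 1 5 / 0 5 2]. Elementwise product with the kernel and sum: 0·-2 + 2·1 + 1·3 + 5·-1.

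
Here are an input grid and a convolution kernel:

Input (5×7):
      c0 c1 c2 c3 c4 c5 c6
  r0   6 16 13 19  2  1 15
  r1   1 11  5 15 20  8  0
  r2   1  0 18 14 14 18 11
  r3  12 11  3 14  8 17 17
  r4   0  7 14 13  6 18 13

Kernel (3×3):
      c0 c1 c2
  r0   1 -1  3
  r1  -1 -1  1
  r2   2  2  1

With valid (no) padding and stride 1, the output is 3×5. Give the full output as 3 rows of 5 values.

Output[0,0]: The receptive field on the input at this output position is [6 16 13 / 1 11 5 / 1 0 18]. Elementwise product with the kernel and sum: 6·1 + 16·-1 + 13·3 + 1·-1 + 11·-1 + 5·1 + 1·2 + 0·2 + 18·1.
Output[0,1]: The receptive field on the input at this output position is [16 13 19 / 11 5 15 / 0 18 14]. Elementwise product with the kernel and sum: 16·1 + 13·-1 + 19·3 + 11·-1 + 5·-1 + 15·1 + 0·2 + 18·2 + 14·1.

42 109 78 67 93
71 89 74 70 58
63 79 97 105 82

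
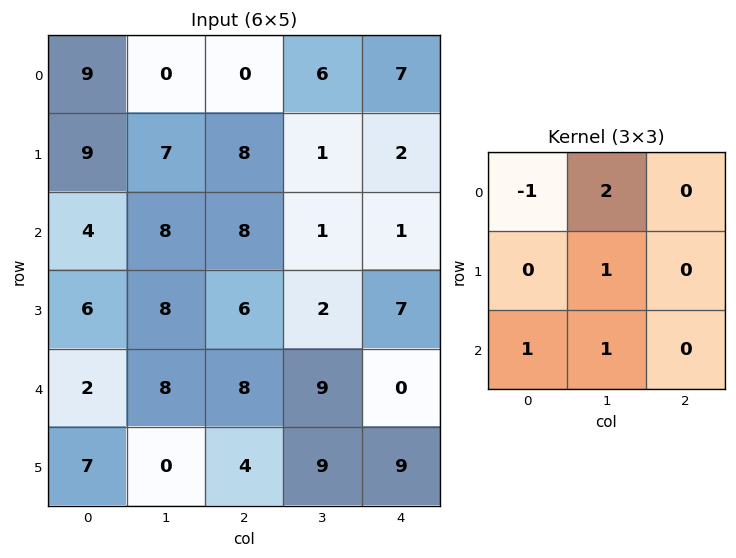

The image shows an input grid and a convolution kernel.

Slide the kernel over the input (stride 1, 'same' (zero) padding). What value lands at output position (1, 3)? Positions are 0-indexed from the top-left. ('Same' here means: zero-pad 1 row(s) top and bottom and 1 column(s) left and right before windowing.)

22

The receptive field on the zero-padded input at this output position is [0 6 7 / 8 1 2 / 8 1 1]. Elementwise product with the kernel and sum: 0·-1 + 6·2 + 1·1 + 8·1 + 1·1.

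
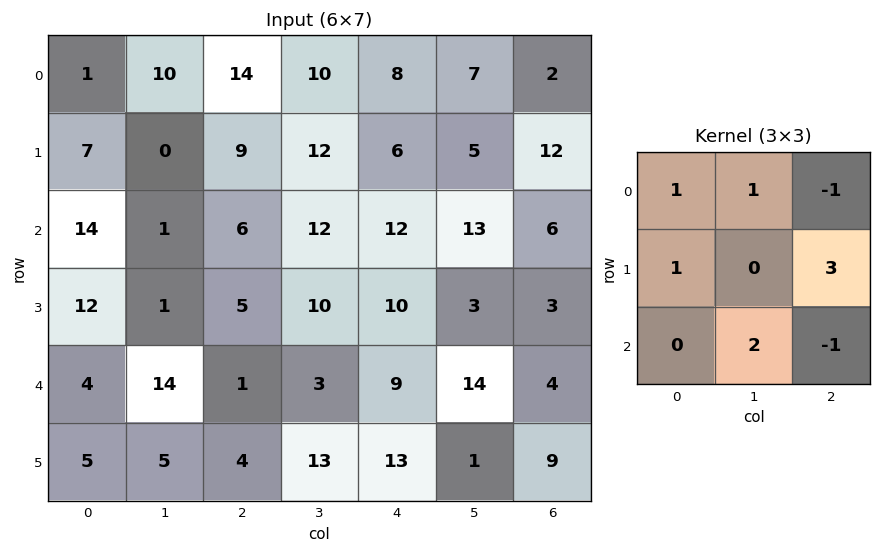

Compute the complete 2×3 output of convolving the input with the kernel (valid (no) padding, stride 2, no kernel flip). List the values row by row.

27 55 75
63 38 62

Output[0,0]: The receptive field on the input at this output position is [1 10 14 / 7 0 9 / 14 1 6]. Elementwise product with the kernel and sum: 1·1 + 10·1 + 14·-1 + 7·1 + 9·3 + 1·2 + 6·-1.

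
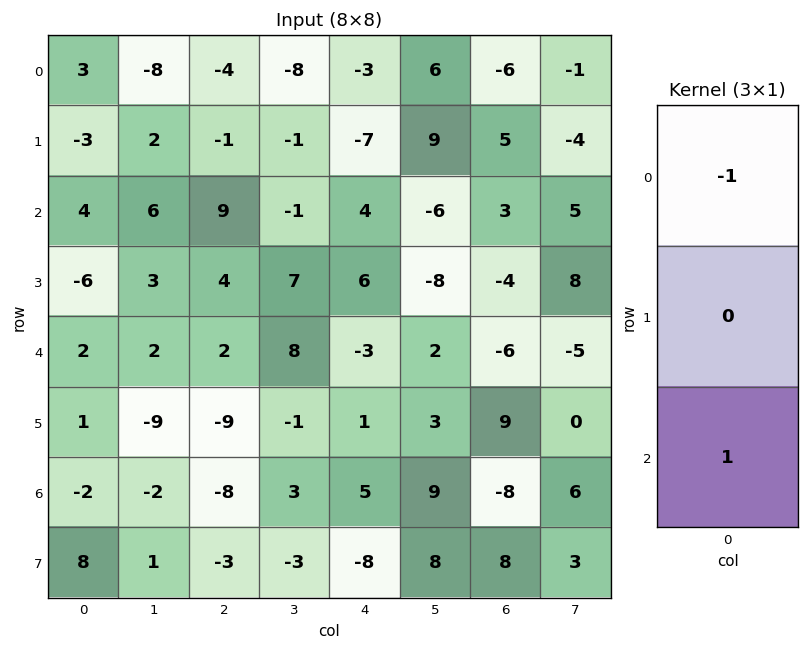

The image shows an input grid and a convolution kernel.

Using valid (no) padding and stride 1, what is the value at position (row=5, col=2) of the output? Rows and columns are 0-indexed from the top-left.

6

The receptive field on the input at this output position is [-9 / -8 / -3]. Elementwise product with the kernel and sum: -9·-1 + -3·1.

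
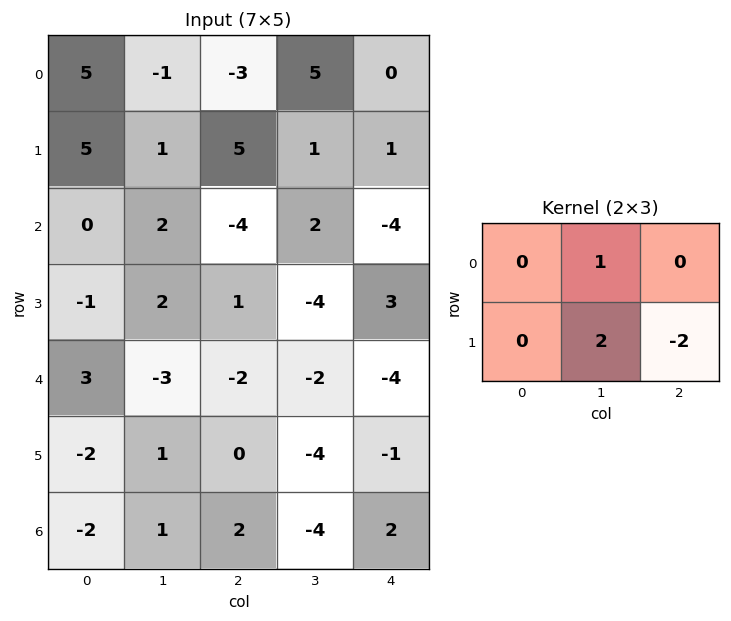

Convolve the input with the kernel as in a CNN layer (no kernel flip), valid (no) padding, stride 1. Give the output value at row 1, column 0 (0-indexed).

The receptive field on the input at this output position is [5 1 5 / 0 2 -4]. Elementwise product with the kernel and sum: 1·1 + 2·2 + -4·-2.

13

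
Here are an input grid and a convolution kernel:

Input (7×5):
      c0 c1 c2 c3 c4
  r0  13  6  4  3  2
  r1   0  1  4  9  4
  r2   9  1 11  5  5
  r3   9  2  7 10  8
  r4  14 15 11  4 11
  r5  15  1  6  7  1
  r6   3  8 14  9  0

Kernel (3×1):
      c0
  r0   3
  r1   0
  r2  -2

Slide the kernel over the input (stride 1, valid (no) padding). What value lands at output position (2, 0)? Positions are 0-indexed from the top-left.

The receptive field on the input at this output position is [9 / 9 / 14]. Elementwise product with the kernel and sum: 9·3 + 14·-2.

-1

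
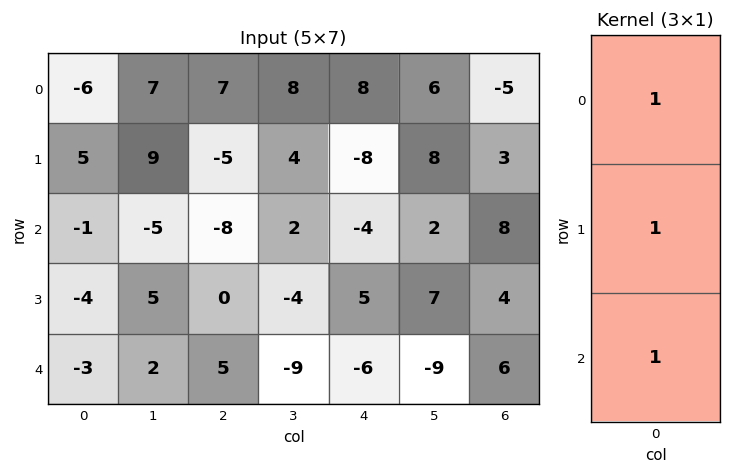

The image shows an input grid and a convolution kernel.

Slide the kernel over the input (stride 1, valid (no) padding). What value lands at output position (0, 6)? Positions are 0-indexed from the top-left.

6

The receptive field on the input at this output position is [-5 / 3 / 8]. Elementwise product with the kernel and sum: -5·1 + 3·1 + 8·1.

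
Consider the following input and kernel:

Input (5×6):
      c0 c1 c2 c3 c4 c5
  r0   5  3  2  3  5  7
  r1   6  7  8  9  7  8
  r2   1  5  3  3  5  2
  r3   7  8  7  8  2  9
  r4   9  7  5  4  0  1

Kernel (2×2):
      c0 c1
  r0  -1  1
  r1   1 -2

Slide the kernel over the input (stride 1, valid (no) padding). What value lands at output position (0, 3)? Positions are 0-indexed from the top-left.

-3

The receptive field on the input at this output position is [3 5 / 9 7]. Elementwise product with the kernel and sum: 3·-1 + 5·1 + 9·1 + 7·-2.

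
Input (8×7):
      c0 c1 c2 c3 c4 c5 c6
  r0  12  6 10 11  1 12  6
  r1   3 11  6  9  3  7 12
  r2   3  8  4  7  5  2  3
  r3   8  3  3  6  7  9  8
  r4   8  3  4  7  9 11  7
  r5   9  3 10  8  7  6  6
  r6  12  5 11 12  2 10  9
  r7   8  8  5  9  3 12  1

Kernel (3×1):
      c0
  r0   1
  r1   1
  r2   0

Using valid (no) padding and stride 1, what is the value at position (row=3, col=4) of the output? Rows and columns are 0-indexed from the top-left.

The receptive field on the input at this output position is [7 / 9 / 7]. Elementwise product with the kernel and sum: 7·1 + 9·1.

16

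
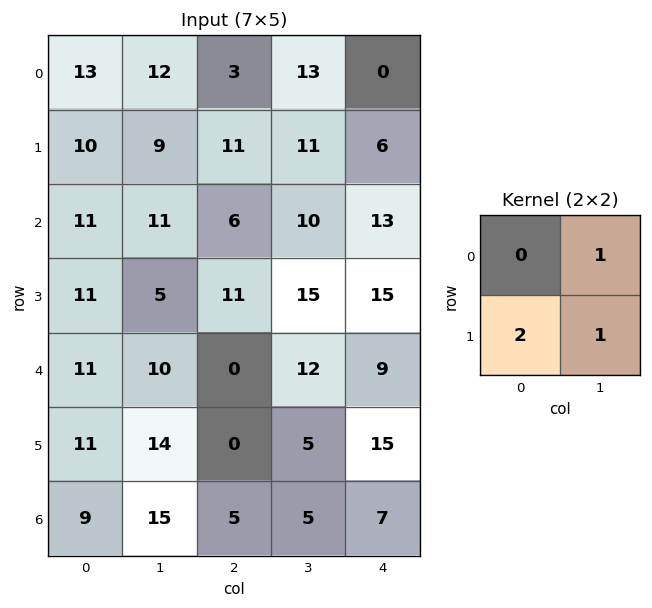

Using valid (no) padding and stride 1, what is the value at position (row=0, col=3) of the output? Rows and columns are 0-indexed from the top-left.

28

The receptive field on the input at this output position is [13 0 / 11 6]. Elementwise product with the kernel and sum: 0·1 + 11·2 + 6·1.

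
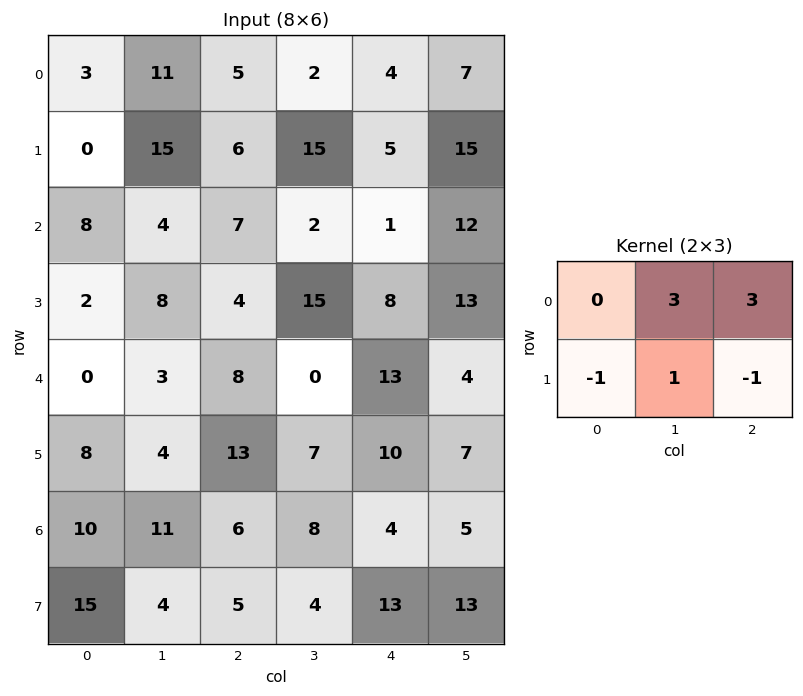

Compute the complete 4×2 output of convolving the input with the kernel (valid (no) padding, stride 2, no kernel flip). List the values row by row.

57 22
35 12
16 23
35 22

Output[0,0]: The receptive field on the input at this output position is [3 11 5 / 0 15 6]. Elementwise product with the kernel and sum: 11·3 + 5·3 + 0·-1 + 15·1 + 6·-1.
Output[0,1]: The receptive field on the input at this output position is [5 2 4 / 6 15 5]. Elementwise product with the kernel and sum: 2·3 + 4·3 + 6·-1 + 15·1 + 5·-1.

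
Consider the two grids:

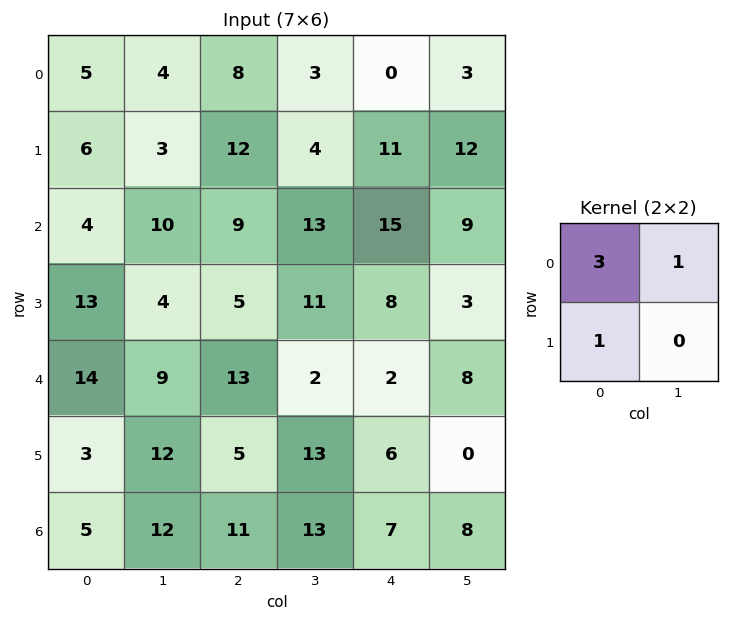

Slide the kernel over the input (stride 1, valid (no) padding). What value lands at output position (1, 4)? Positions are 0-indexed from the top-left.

The receptive field on the input at this output position is [11 12 / 15 9]. Elementwise product with the kernel and sum: 11·3 + 12·1 + 15·1.

60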